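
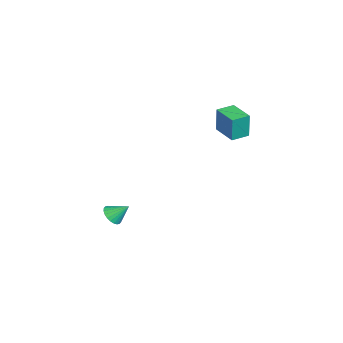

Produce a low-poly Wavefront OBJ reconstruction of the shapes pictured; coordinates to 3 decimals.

v -1.336 1.427 3.185
v -1.247 1.452 4.813
v -2.04 2.31 3.21
v -1.952 2.335 4.838
v -0.088 2.425 3.102
v 0 2.45 4.73
v -0.793 3.308 3.127
v -0.704 3.333 4.755
v -0.762 -4.411 -4.042
v -0.23 -4.764 -3.668
v -0.718 -3.449 -3.198
v -0.074 -4.607 -3.854
v -0.023 -4.421 -4.069
v -0.084 -4.234 -4.279
v -0.249 -4.073 -4.454
v -0.492 -3.964 -4.566
v -0.776 -3.923 -4.598
v -1.058 -3.956 -4.545
v -1.295 -4.058 -4.416
v -1.451 -4.214 -4.229
v -1.502 -4.4 -4.015
v -1.44 -4.588 -3.804
v -1.276 -4.749 -3.629
v -1.033 -4.858 -3.518
v -0.749 -4.899 -3.486
v -0.467 -4.866 -3.538
f 2 4 1
f 5 2 1
f 1 4 3
f 3 5 1
f 2 8 4
f 6 2 5
f 6 8 2
f 4 8 3
f 7 5 3
f 3 8 7
f 7 6 5
f 8 6 7
f 10 9 12
f 10 12 11
f 12 9 13
f 12 13 11
f 13 9 14
f 13 14 11
f 14 9 15
f 14 15 11
f 15 9 16
f 15 16 11
f 16 9 17
f 16 17 11
f 17 9 18
f 17 18 11
f 18 9 19
f 18 19 11
f 19 9 20
f 19 20 11
f 20 9 21
f 20 21 11
f 21 9 22
f 21 22 11
f 22 9 23
f 22 23 11
f 23 9 24
f 23 24 11
f 24 9 25
f 24 25 11
f 25 9 26
f 25 26 11
f 26 9 10
f 26 10 11



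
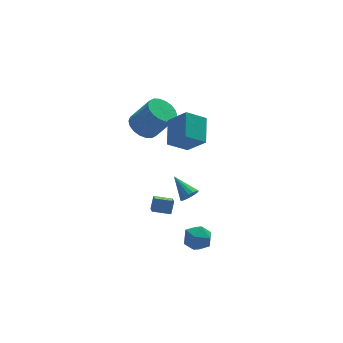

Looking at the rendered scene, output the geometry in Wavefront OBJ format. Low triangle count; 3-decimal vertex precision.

v 1.075 -2.15 3.86
v 1.681 -0.763 4.657
v 0.407 -1.234 2.774
v 1.013 0.153 3.571
v 2.207 -2.213 3.109
v 2.813 -0.826 3.906
v 1.539 -1.297 2.023
v 2.145 0.09 2.82
v 0.414 2.301 1.715
v 0.943 1.74 1.178
v 1.835 1.098 2.728
v 1.306 1.659 3.265
v 1.168 2.092 1.194
v 2.06 1.45 2.745
v 1.244 2.485 1.314
v 2.136 1.843 2.864
v 1.155 2.843 1.513
v 2.047 2.201 3.063
v 0.92 3.093 1.752
v 1.812 2.451 3.302
v 0.584 3.186 1.984
v 1.476 2.544 3.534
v 0.215 3.104 2.162
v 1.107 2.462 3.712
v -0.115 2.862 2.252
v 0.777 2.22 3.802
v -0.34 2.51 2.235
v 0.552 1.868 3.786
v -0.416 2.117 2.116
v 0.476 1.475 3.666
v -0.327 1.759 1.917
v 0.565 1.117 3.467
v -0.092 1.509 1.678
v 0.8 0.867 3.228
v 0.244 1.416 1.446
v 1.136 0.774 2.996
v 0.613 1.498 1.268
v 1.505 0.856 2.818
v 0.716 -3.062 -2.98
v 1.463 -2.68 -3.288
v 1.017 -4.26 -3.732
v 1.764 -3.878 -4.04
v 1.7 -4.103 -3.177
v 1.514 -3.362 -2.713
v 0.966 -3.578 -4.307
v 0.78 -2.837 -3.843
v 1.618 -2.999 -4.109
v 2.071 -3.324 -3.41
v 0.409 -3.616 -3.61
v 0.862 -3.941 -2.911
v 2.027 -0.461 -2.564
v 2.554 -0.463 -2.298
v 1.613 0.781 -1.736
v 2.591 -0.287 -2.544
v 2.476 -0.157 -2.796
v 2.242 -0.109 -2.986
v 1.95 -0.155 -3.062
v 1.679 -0.284 -3.005
v 1.501 -0.46 -2.83
v 1.464 -0.636 -2.584
v 1.579 -0.766 -2.332
v 1.813 -0.814 -2.142
v 2.105 -0.768 -2.066
v 2.376 -0.639 -2.123
v 0.821 -0.521 -3.471
v 0.627 -1.245 -3.071
v -0.131 -0.14 -3.245
v -0.325 -0.865 -2.844
v 1.125 -0.195 -2.736
v 0.931 -0.92 -2.335
v 0.173 0.185 -2.509
v -0.021 -0.539 -2.109
f 2 4 1
f 5 2 1
f 1 4 3
f 3 5 1
f 2 8 4
f 6 2 5
f 6 8 2
f 4 8 3
f 7 5 3
f 3 8 7
f 7 6 5
f 8 6 7
f 10 9 13
f 10 13 11
f 11 13 14
f 11 14 12
f 13 9 15
f 13 15 14
f 14 15 16
f 14 16 12
f 15 9 17
f 15 17 16
f 16 17 18
f 16 18 12
f 17 9 19
f 17 19 18
f 18 19 20
f 18 20 12
f 19 9 21
f 19 21 20
f 20 21 22
f 20 22 12
f 21 9 23
f 21 23 22
f 22 23 24
f 22 24 12
f 23 9 25
f 23 25 24
f 24 25 26
f 24 26 12
f 25 9 27
f 25 27 26
f 26 27 28
f 26 28 12
f 27 9 29
f 27 29 28
f 28 29 30
f 28 30 12
f 29 9 31
f 29 31 30
f 30 31 32
f 30 32 12
f 31 9 33
f 31 33 32
f 32 33 34
f 32 34 12
f 33 9 35
f 33 35 34
f 34 35 36
f 34 36 12
f 35 9 37
f 35 37 36
f 36 37 38
f 36 38 12
f 37 9 10
f 37 10 38
f 38 10 11
f 38 11 12
f 39 50 44
f 39 44 40
f 39 40 46
f 39 46 49
f 39 49 50
f 40 44 48
f 44 50 43
f 50 49 41
f 49 46 45
f 46 40 47
f 42 48 43
f 42 43 41
f 42 41 45
f 42 45 47
f 42 47 48
f 43 48 44
f 41 43 50
f 45 41 49
f 47 45 46
f 48 47 40
f 52 51 54
f 52 54 53
f 54 51 55
f 54 55 53
f 55 51 56
f 55 56 53
f 56 51 57
f 56 57 53
f 57 51 58
f 57 58 53
f 58 51 59
f 58 59 53
f 59 51 60
f 59 60 53
f 60 51 61
f 60 61 53
f 61 51 62
f 61 62 53
f 62 51 63
f 62 63 53
f 63 51 64
f 63 64 53
f 64 51 52
f 64 52 53
f 66 68 65
f 69 66 65
f 65 68 67
f 67 69 65
f 66 72 68
f 70 66 69
f 70 72 66
f 68 72 67
f 71 69 67
f 67 72 71
f 71 70 69
f 72 70 71



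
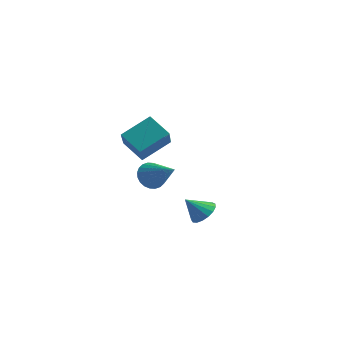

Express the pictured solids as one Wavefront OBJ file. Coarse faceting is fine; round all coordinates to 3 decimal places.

v -4.923 2.566 2.929
v -4.289 3.926 3.905
v -3.821 2.687 2.043
v -3.186 4.047 3.019
v -3.814 1.193 4.121
v -3.179 2.553 5.097
v -2.711 1.314 3.235
v -2.077 2.674 4.211
v 2.213 0.092 1.015
v 2.642 -0.479 0.821
v 1.707 -0.592 1.905
v 2.835 -0.307 1.063
v 2.885 -0.043 1.294
v 2.781 0.251 1.462
v 2.547 0.509 1.527
v 2.237 0.671 1.475
v 1.921 0.701 1.318
v 1.672 0.591 1.091
v 1.546 0.366 0.847
v 1.574 0.079 0.642
v 1.748 -0.206 0.523
v 2.028 -0.422 0.516
v 2.351 -0.521 0.623
v -4.085 3.647 0.658
v -3.702 4.123 0.082
v -2.355 3.373 1.582
v -3.786 4.348 0.305
v -3.915 4.466 0.583
v -4.07 4.459 0.871
v -4.228 4.329 1.127
v -4.363 4.094 1.312
v -4.457 3.792 1.397
v -4.493 3.467 1.37
v -4.468 3.17 1.235
v -4.384 2.945 1.011
v -4.255 2.827 0.734
v -4.1 2.834 0.445
v -3.942 2.964 0.189
v -3.807 3.199 0.004
v -3.713 3.501 -0.081
v -3.677 3.826 -0.054
f 2 4 1
f 5 2 1
f 1 4 3
f 3 5 1
f 2 8 4
f 6 2 5
f 6 8 2
f 4 8 3
f 7 5 3
f 3 8 7
f 7 6 5
f 8 6 7
f 10 9 12
f 10 12 11
f 12 9 13
f 12 13 11
f 13 9 14
f 13 14 11
f 14 9 15
f 14 15 11
f 15 9 16
f 15 16 11
f 16 9 17
f 16 17 11
f 17 9 18
f 17 18 11
f 18 9 19
f 18 19 11
f 19 9 20
f 19 20 11
f 20 9 21
f 20 21 11
f 21 9 22
f 21 22 11
f 22 9 23
f 22 23 11
f 23 9 10
f 23 10 11
f 25 24 27
f 25 27 26
f 27 24 28
f 27 28 26
f 28 24 29
f 28 29 26
f 29 24 30
f 29 30 26
f 30 24 31
f 30 31 26
f 31 24 32
f 31 32 26
f 32 24 33
f 32 33 26
f 33 24 34
f 33 34 26
f 34 24 35
f 34 35 26
f 35 24 36
f 35 36 26
f 36 24 37
f 36 37 26
f 37 24 38
f 37 38 26
f 38 24 39
f 38 39 26
f 39 24 40
f 39 40 26
f 40 24 41
f 40 41 26
f 41 24 25
f 41 25 26



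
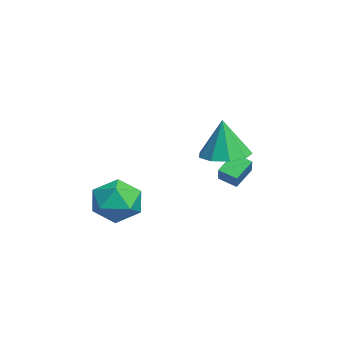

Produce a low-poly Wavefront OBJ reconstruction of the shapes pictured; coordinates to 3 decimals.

v 3.539 3.111 1.272
v 4.371 3.799 1.308
v 3.561 2.989 3.128
v 3.734 4.171 1.34
v 3.005 4.047 1.34
v 2.527 3.486 1.308
v 2.522 2.748 1.26
v 2.993 2.181 1.217
v 3.72 2.049 1.2
v 4.362 2.414 1.217
v 4.619 3.105 1.259
v 1.306 3.215 -0.869
v 2.039 3.093 -0.128
v 0.725 3.941 -0.175
v 1.459 3.819 0.566
v 1.761 3.901 -1.206
v 2.495 3.779 -0.465
v 1.181 4.627 -0.512
v 1.914 4.505 0.229
v 2.028 -1.008 -2.336
v 2.813 -0.161 -2.016
v 2.527 -2.059 -0.784
v 3.312 -1.212 -0.464
v 2.135 -0.993 -0.4
v 1.827 -0.344 -1.359
v 3.513 -1.876 -1.441
v 3.205 -1.227 -2.4
v 3.731 -0.698 -1.462
v 2.88 -0.152 -0.819
v 2.46 -2.068 -1.981
v 1.609 -1.522 -1.338
f 2 1 4
f 2 4 3
f 4 1 5
f 4 5 3
f 5 1 6
f 5 6 3
f 6 1 7
f 6 7 3
f 7 1 8
f 7 8 3
f 8 1 9
f 8 9 3
f 9 1 10
f 9 10 3
f 10 1 11
f 10 11 3
f 11 1 2
f 11 2 3
f 13 15 12
f 16 13 12
f 12 15 14
f 14 16 12
f 13 19 15
f 17 13 16
f 17 19 13
f 15 19 14
f 18 16 14
f 14 19 18
f 18 17 16
f 19 17 18
f 20 31 25
f 20 25 21
f 20 21 27
f 20 27 30
f 20 30 31
f 21 25 29
f 25 31 24
f 31 30 22
f 30 27 26
f 27 21 28
f 23 29 24
f 23 24 22
f 23 22 26
f 23 26 28
f 23 28 29
f 24 29 25
f 22 24 31
f 26 22 30
f 28 26 27
f 29 28 21



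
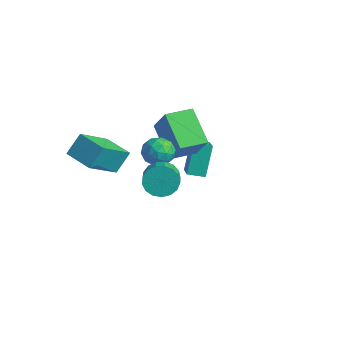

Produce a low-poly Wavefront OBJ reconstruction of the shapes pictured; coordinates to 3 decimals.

v 0.932 0.337 -0.171
v 1.603 -0.15 -0.117
v 0.157 -0.75 -0.323
v 0.828 -1.237 -0.269
v 0.561 -0.822 0.4
v 1.04 -0.15 0.493
v 0.72 -0.75 -0.933
v 1.199 -0.078 -0.84
v 1.472 -0.821 -0.588
v 1.374 -0.866 0.235
v 0.386 -0.034 -0.675
v 0.288 -0.079 0.148
v 1.336 0.189 -0.131
v 0.424 -1.089 -0.309
v 0.267 -0.845 0.084
v 0.662 -1.131 0.116
v 1.005 0.189 0.228
v 1.399 -0.097 0.259
v 0.786 -0.492 0.563
v 0.361 -0.803 -0.699
v 0.755 -1.089 -0.668
v 1.098 0.231 -0.556
v 1.493 -0.055 -0.524
v 0.974 -0.408 -1.003
v 1.653 -0.492 -0.376
v 1.197 -1.131 -0.465
v 1.134 -0.845 -0.856
v 1.416 -0.45 -0.801
v 1.595 -0.518 0.108
v 1.14 -1.157 0.019
v 0.983 -0.913 0.412
v 1.264 -0.518 0.467
v 1.518 -0.913 -0.169
v 0.62 0.257 -0.459
v 0.165 -0.382 -0.548
v 0.496 -0.382 -0.907
v 0.777 0.013 -0.852
v 0.563 0.231 0.025
v 0.107 -0.408 -0.064
v 0.344 -0.45 0.361
v 0.626 -0.055 0.416
v 0.242 0.013 -0.271
v -2.062 -1.973 -1.775
v -1.727 -3.672 -0.468
v -2.064 -1.199 -0.768
v -1.729 -2.898 0.539
v -0.531 -1.782 -1.919
v -0.196 -3.481 -0.612
v -0.533 -1.008 -0.912
v -0.198 -2.707 0.395
v 3.455 -2.174 0.45
v 3.966 -2.043 -0.178
v 4.916 -2.774 0.442
v 4.405 -2.906 1.07
v 4.037 -1.743 0.066
v 4.987 -2.475 0.686
v 3.975 -1.543 0.398
v 4.926 -2.274 1.017
v 3.794 -1.487 0.741
v 4.745 -2.219 1.361
v 3.535 -1.588 1.018
v 4.486 -2.32 1.638
v 3.258 -1.824 1.165
v 4.208 -2.556 1.785
v 3.026 -2.14 1.148
v 3.976 -2.872 1.768
v 2.892 -2.464 0.971
v 3.842 -3.195 1.591
v 2.887 -2.721 0.675
v 3.837 -3.453 1.295
v 3.012 -2.853 0.327
v 3.962 -3.585 0.947
v 3.239 -2.83 0.008
v 4.189 -3.562 0.627
v 3.515 -2.656 -0.211
v 4.465 -3.388 0.409
v 3.777 -2.372 -0.278
v 4.727 -3.104 0.342
v -0.987 2.437 -3.974
v -1.459 3.215 -2.421
v -0.454 3.126 -4.157
v -0.926 3.904 -2.604
v 0.126 1.756 -3.296
v -0.346 2.534 -1.743
v 0.659 2.445 -3.479
v 0.187 3.223 -1.926
v 0.258 0.598 -1.615
v -1.365 0.954 -0.38
v 0.53 1.98 -1.656
v -1.093 2.337 -0.422
v 1.373 0.423 -0.098
v -0.25 0.78 1.136
v 1.645 1.806 -0.14
v 0.022 2.162 1.095
f 1 38 17
f 38 12 41
f 17 41 6
f 38 41 17
f 1 17 13
f 17 6 18
f 13 18 2
f 17 18 13
f 1 13 22
f 13 2 23
f 22 23 8
f 13 23 22
f 1 22 34
f 22 8 37
f 34 37 11
f 22 37 34
f 1 34 38
f 34 11 42
f 38 42 12
f 34 42 38
f 2 18 29
f 18 6 32
f 29 32 10
f 18 32 29
f 6 41 19
f 41 12 40
f 19 40 5
f 41 40 19
f 12 42 39
f 42 11 35
f 39 35 3
f 42 35 39
f 11 37 36
f 37 8 24
f 36 24 7
f 37 24 36
f 8 23 28
f 23 2 25
f 28 25 9
f 23 25 28
f 4 30 16
f 30 10 31
f 16 31 5
f 30 31 16
f 4 16 14
f 16 5 15
f 14 15 3
f 16 15 14
f 4 14 21
f 14 3 20
f 21 20 7
f 14 20 21
f 4 21 26
f 21 7 27
f 26 27 9
f 21 27 26
f 4 26 30
f 26 9 33
f 30 33 10
f 26 33 30
f 5 31 19
f 31 10 32
f 19 32 6
f 31 32 19
f 3 15 39
f 15 5 40
f 39 40 12
f 15 40 39
f 7 20 36
f 20 3 35
f 36 35 11
f 20 35 36
f 9 27 28
f 27 7 24
f 28 24 8
f 27 24 28
f 10 33 29
f 33 9 25
f 29 25 2
f 33 25 29
f 44 46 43
f 47 44 43
f 43 46 45
f 45 47 43
f 44 50 46
f 48 44 47
f 48 50 44
f 46 50 45
f 49 47 45
f 45 50 49
f 49 48 47
f 50 48 49
f 52 51 55
f 52 55 53
f 53 55 56
f 53 56 54
f 55 51 57
f 55 57 56
f 56 57 58
f 56 58 54
f 57 51 59
f 57 59 58
f 58 59 60
f 58 60 54
f 59 51 61
f 59 61 60
f 60 61 62
f 60 62 54
f 61 51 63
f 61 63 62
f 62 63 64
f 62 64 54
f 63 51 65
f 63 65 64
f 64 65 66
f 64 66 54
f 65 51 67
f 65 67 66
f 66 67 68
f 66 68 54
f 67 51 69
f 67 69 68
f 68 69 70
f 68 70 54
f 69 51 71
f 69 71 70
f 70 71 72
f 70 72 54
f 71 51 73
f 71 73 72
f 72 73 74
f 72 74 54
f 73 51 75
f 73 75 74
f 74 75 76
f 74 76 54
f 75 51 77
f 75 77 76
f 76 77 78
f 76 78 54
f 77 51 52
f 77 52 78
f 78 52 53
f 78 53 54
f 80 82 79
f 83 80 79
f 79 82 81
f 81 83 79
f 80 86 82
f 84 80 83
f 84 86 80
f 82 86 81
f 85 83 81
f 81 86 85
f 85 84 83
f 86 84 85
f 88 90 87
f 91 88 87
f 87 90 89
f 89 91 87
f 88 94 90
f 92 88 91
f 92 94 88
f 90 94 89
f 93 91 89
f 89 94 93
f 93 92 91
f 94 92 93



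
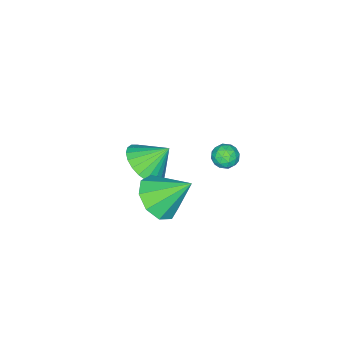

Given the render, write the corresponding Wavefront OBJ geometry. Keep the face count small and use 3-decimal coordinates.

v 1.96 -0.344 2.668
v 2.992 -0.096 2.956
v 1.32 0.824 3.952
v 2.757 0.371 2.415
v 2.148 0.503 1.992
v 1.452 0.239 1.885
v 0.993 -0.298 2.145
v 0.986 -0.856 2.649
v 1.435 -1.175 3.163
v 2.129 -1.105 3.444
v 2.744 -0.678 3.363
v -3.425 -0.519 0.484
v -2.804 -0.702 0.412
v -3.696 -1.518 0.688
v -3.075 -1.701 0.616
v -3.25 -1.336 1.127
v -3.082 -0.719 1.001
v -3.418 -1.501 0.099
v -3.25 -0.884 -0.027
v -2.799 -1.309 0.174
v -2.695 -1.208 0.809
v -3.805 -1.012 0.291
v -3.701 -0.911 0.926
v -3.091 -0.523 0.43
v -3.409 -1.697 0.67
v -3.512 -1.483 0.97
v -3.147 -1.59 0.928
v -3.254 -0.533 0.776
v -2.889 -0.641 0.734
v -3.151 -1.013 1.154
v -3.611 -1.579 0.366
v -3.246 -1.687 0.324
v -3.353 -0.63 0.172
v -2.988 -0.737 0.13
v -3.349 -1.207 -0.054
v -2.723 -0.987 0.248
v -2.882 -1.575 0.368
v -3.084 -1.457 0.064
v -2.985 -1.094 -0.01
v -2.662 -0.928 0.621
v -2.821 -1.515 0.741
v -2.924 -1.3 1.042
v -2.825 -0.938 0.968
v -2.659 -1.284 0.481
v -3.679 -0.705 0.359
v -3.838 -1.292 0.479
v -3.675 -1.282 0.132
v -3.576 -0.92 0.058
v -3.618 -0.645 0.732
v -3.777 -1.233 0.852
v -3.515 -1.126 1.11
v -3.416 -0.763 1.036
v -3.841 -0.936 0.619
v -0.033 -2.746 1.563
v 0.913 -2.301 1.907
v -0.727 -2.054 2.577
v 0.783 -2.01 1.62
v 0.529 -1.831 1.324
v 0.189 -1.791 1.064
v -0.184 -1.897 0.88
v -0.534 -2.131 0.801
v -0.808 -2.46 0.837
v -0.964 -2.832 0.984
v -0.978 -3.191 1.219
v -0.848 -3.482 1.507
v -0.594 -3.661 1.803
v -0.255 -3.7 2.062
v 0.119 -3.595 2.246
v 0.469 -3.36 2.325
v 0.743 -3.031 2.289
v 0.898 -2.659 2.142
f 2 1 4
f 2 4 3
f 4 1 5
f 4 5 3
f 5 1 6
f 5 6 3
f 6 1 7
f 6 7 3
f 7 1 8
f 7 8 3
f 8 1 9
f 8 9 3
f 9 1 10
f 9 10 3
f 10 1 11
f 10 11 3
f 11 1 2
f 11 2 3
f 12 49 28
f 49 23 52
f 28 52 17
f 49 52 28
f 12 28 24
f 28 17 29
f 24 29 13
f 28 29 24
f 12 24 33
f 24 13 34
f 33 34 19
f 24 34 33
f 12 33 45
f 33 19 48
f 45 48 22
f 33 48 45
f 12 45 49
f 45 22 53
f 49 53 23
f 45 53 49
f 13 29 40
f 29 17 43
f 40 43 21
f 29 43 40
f 17 52 30
f 52 23 51
f 30 51 16
f 52 51 30
f 23 53 50
f 53 22 46
f 50 46 14
f 53 46 50
f 22 48 47
f 48 19 35
f 47 35 18
f 48 35 47
f 19 34 39
f 34 13 36
f 39 36 20
f 34 36 39
f 15 41 27
f 41 21 42
f 27 42 16
f 41 42 27
f 15 27 25
f 27 16 26
f 25 26 14
f 27 26 25
f 15 25 32
f 25 14 31
f 32 31 18
f 25 31 32
f 15 32 37
f 32 18 38
f 37 38 20
f 32 38 37
f 15 37 41
f 37 20 44
f 41 44 21
f 37 44 41
f 16 42 30
f 42 21 43
f 30 43 17
f 42 43 30
f 14 26 50
f 26 16 51
f 50 51 23
f 26 51 50
f 18 31 47
f 31 14 46
f 47 46 22
f 31 46 47
f 20 38 39
f 38 18 35
f 39 35 19
f 38 35 39
f 21 44 40
f 44 20 36
f 40 36 13
f 44 36 40
f 55 54 57
f 55 57 56
f 57 54 58
f 57 58 56
f 58 54 59
f 58 59 56
f 59 54 60
f 59 60 56
f 60 54 61
f 60 61 56
f 61 54 62
f 61 62 56
f 62 54 63
f 62 63 56
f 63 54 64
f 63 64 56
f 64 54 65
f 64 65 56
f 65 54 66
f 65 66 56
f 66 54 67
f 66 67 56
f 67 54 68
f 67 68 56
f 68 54 69
f 68 69 56
f 69 54 70
f 69 70 56
f 70 54 71
f 70 71 56
f 71 54 55
f 71 55 56



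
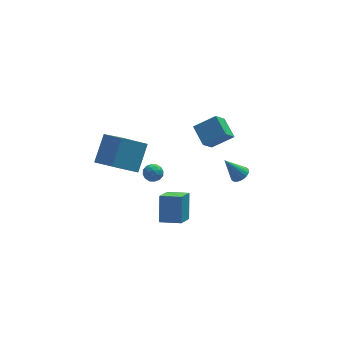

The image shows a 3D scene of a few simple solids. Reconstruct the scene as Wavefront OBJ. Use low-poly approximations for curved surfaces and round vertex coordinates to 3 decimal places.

v 1.853 -1.604 1.94
v 1.135 -2.306 2.986
v 1.561 -0.331 2.593
v 0.843 -1.033 3.639
v 3.197 -1.727 2.781
v 2.479 -2.429 3.827
v 2.905 -0.454 3.434
v 2.187 -1.156 4.48
v 3.949 -0.495 -2.245
v 4.487 -0.583 -1.873
v 3.011 -0.265 -0.835
v 4.49 -0.312 -1.915
v 4.4 -0.072 -2.014
v 4.232 0.094 -2.153
v 4.015 0.159 -2.308
v 3.786 0.11 -2.452
v 3.586 -0.043 -2.561
v 3.448 -0.274 -2.614
v 3.398 -0.544 -2.604
v 3.442 -0.805 -2.532
v 3.574 -1.012 -2.411
v 3.771 -1.13 -2.261
v 3.999 -1.138 -2.108
v 4.218 -1.035 -1.979
v 4.391 -0.839 -1.896
v -2.158 -0.693 -0.262
v -1.569 -0.429 -0.07
v -1.631 -1.511 -0.75
v -1.042 -1.247 -0.558
v -1.458 -1.512 -0.1
v -1.784 -1.006 0.202
v -1.416 -0.934 -1.022
v -1.742 -0.428 -0.72
v -1.111 -0.578 -0.539
v -1.137 -0.935 0.031
v -2.063 -1.005 -0.851
v -2.089 -1.362 -0.281
v -1.91 -0.489 -0.123
v -1.29 -1.451 -0.697
v -1.535 -1.606 -0.428
v -1.189 -1.451 -0.315
v -2.036 -0.828 0.037
v -1.69 -0.673 0.15
v -1.625 -1.309 0.132
v -1.51 -1.267 -0.97
v -1.164 -1.112 -0.857
v -2.011 -0.489 -0.505
v -1.665 -0.334 -0.392
v -1.575 -0.631 -0.952
v -1.295 -0.421 -0.286
v -0.985 -0.902 -0.573
v -1.204 -0.718 -0.846
v -1.396 -0.421 -0.668
v -1.31 -0.631 0.049
v -1 -1.112 -0.238
v -1.245 -1.268 0.031
v -1.436 -0.97 0.209
v -1.041 -0.719 -0.227
v -2.2 -0.828 -0.582
v -1.89 -1.309 -0.869
v -1.764 -0.97 -1.029
v -1.955 -0.672 -0.851
v -2.215 -1.038 -0.247
v -1.905 -1.519 -0.534
v -1.804 -1.519 -0.152
v -1.996 -1.222 0.026
v -2.159 -1.221 -0.593
v -0.714 -4.658 -2.005
v -0.458 -3.625 -0.504
v -1.928 -4.075 -2.199
v -1.671 -3.042 -0.698
v 0.051 -3.398 -3.002
v 0.308 -2.365 -1.501
v -1.162 -2.815 -3.196
v -0.906 -1.782 -1.695
v -3.924 -2.618 2.096
v -3.181 -4.255 3.1
v -5.447 -2.7 3.09
v -4.703 -4.338 4.094
v -3.097 -1.402 3.466
v -2.353 -3.04 4.47
v -4.619 -1.485 4.46
v -3.876 -3.122 5.464
f 2 4 1
f 5 2 1
f 1 4 3
f 3 5 1
f 2 8 4
f 6 2 5
f 6 8 2
f 4 8 3
f 7 5 3
f 3 8 7
f 7 6 5
f 8 6 7
f 10 9 12
f 10 12 11
f 12 9 13
f 12 13 11
f 13 9 14
f 13 14 11
f 14 9 15
f 14 15 11
f 15 9 16
f 15 16 11
f 16 9 17
f 16 17 11
f 17 9 18
f 17 18 11
f 18 9 19
f 18 19 11
f 19 9 20
f 19 20 11
f 20 9 21
f 20 21 11
f 21 9 22
f 21 22 11
f 22 9 23
f 22 23 11
f 23 9 24
f 23 24 11
f 24 9 25
f 24 25 11
f 25 9 10
f 25 10 11
f 26 63 42
f 63 37 66
f 42 66 31
f 63 66 42
f 26 42 38
f 42 31 43
f 38 43 27
f 42 43 38
f 26 38 47
f 38 27 48
f 47 48 33
f 38 48 47
f 26 47 59
f 47 33 62
f 59 62 36
f 47 62 59
f 26 59 63
f 59 36 67
f 63 67 37
f 59 67 63
f 27 43 54
f 43 31 57
f 54 57 35
f 43 57 54
f 31 66 44
f 66 37 65
f 44 65 30
f 66 65 44
f 37 67 64
f 67 36 60
f 64 60 28
f 67 60 64
f 36 62 61
f 62 33 49
f 61 49 32
f 62 49 61
f 33 48 53
f 48 27 50
f 53 50 34
f 48 50 53
f 29 55 41
f 55 35 56
f 41 56 30
f 55 56 41
f 29 41 39
f 41 30 40
f 39 40 28
f 41 40 39
f 29 39 46
f 39 28 45
f 46 45 32
f 39 45 46
f 29 46 51
f 46 32 52
f 51 52 34
f 46 52 51
f 29 51 55
f 51 34 58
f 55 58 35
f 51 58 55
f 30 56 44
f 56 35 57
f 44 57 31
f 56 57 44
f 28 40 64
f 40 30 65
f 64 65 37
f 40 65 64
f 32 45 61
f 45 28 60
f 61 60 36
f 45 60 61
f 34 52 53
f 52 32 49
f 53 49 33
f 52 49 53
f 35 58 54
f 58 34 50
f 54 50 27
f 58 50 54
f 69 71 68
f 72 69 68
f 68 71 70
f 70 72 68
f 69 75 71
f 73 69 72
f 73 75 69
f 71 75 70
f 74 72 70
f 70 75 74
f 74 73 72
f 75 73 74
f 77 79 76
f 80 77 76
f 76 79 78
f 78 80 76
f 77 83 79
f 81 77 80
f 81 83 77
f 79 83 78
f 82 80 78
f 78 83 82
f 82 81 80
f 83 81 82



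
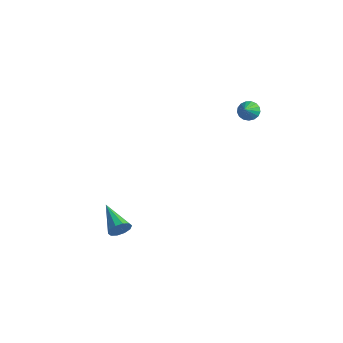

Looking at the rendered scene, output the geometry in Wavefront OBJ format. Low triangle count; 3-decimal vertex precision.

v 3.172 4.14 3.348
v 3.486 3.828 2.819
v 3.508 3.42 3.972
v 3.715 4.036 2.935
v 3.82 4.267 3.146
v 3.776 4.469 3.404
v 3.594 4.596 3.649
v 3.316 4.619 3.825
v 3.004 4.532 3.891
v 2.731 4.355 3.834
v 2.559 4.129 3.665
v 2.528 3.906 3.424
v 2.644 3.736 3.165
v 2.881 3.659 2.949
v 3.185 3.692 2.824
v 1.247 -4.286 -3.54
v 1.593 -3.9 -3.026
v -0.627 -3.614 -2.78
v 1.541 -3.635 -3.387
v 1.377 -3.619 -3.807
v 1.163 -3.857 -4.125
v 0.981 -4.259 -4.219
v 0.9 -4.671 -4.054
v 0.952 -4.936 -3.692
v 1.116 -4.952 -3.272
v 1.331 -4.714 -2.954
v 1.513 -4.312 -2.86
f 2 1 4
f 2 4 3
f 4 1 5
f 4 5 3
f 5 1 6
f 5 6 3
f 6 1 7
f 6 7 3
f 7 1 8
f 7 8 3
f 8 1 9
f 8 9 3
f 9 1 10
f 9 10 3
f 10 1 11
f 10 11 3
f 11 1 12
f 11 12 3
f 12 1 13
f 12 13 3
f 13 1 14
f 13 14 3
f 14 1 15
f 14 15 3
f 15 1 2
f 15 2 3
f 17 16 19
f 17 19 18
f 19 16 20
f 19 20 18
f 20 16 21
f 20 21 18
f 21 16 22
f 21 22 18
f 22 16 23
f 22 23 18
f 23 16 24
f 23 24 18
f 24 16 25
f 24 25 18
f 25 16 26
f 25 26 18
f 26 16 27
f 26 27 18
f 27 16 17
f 27 17 18



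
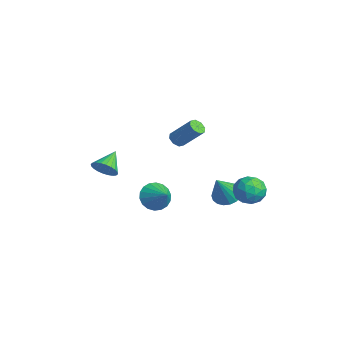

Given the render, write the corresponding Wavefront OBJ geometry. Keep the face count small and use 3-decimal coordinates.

v -0.436 3.374 -3.999
v 0.396 3.261 -4.399
v 0.276 2.406 -2.241
v 0.433 3.628 -4.212
v 0.297 3.945 -3.982
v 0.017 4.149 -3.757
v -0.354 4.199 -3.579
v -0.74 4.086 -3.484
v -1.067 3.832 -3.492
v -1.269 3.487 -3.6
v -1.305 3.119 -3.787
v -1.17 2.802 -4.016
v -0.889 2.599 -4.242
v -0.519 2.548 -4.42
v -0.132 2.662 -4.514
v 0.194 2.916 -4.507
v -1.681 -0.61 -4.062
v -1.182 -1.274 -4.672
v -0.379 -0.37 -3.258
v -1.123 -0.874 -4.887
v -1.175 -0.421 -4.939
v -1.326 -0.006 -4.817
v -1.549 0.289 -4.546
v -1.797 0.406 -4.179
v -2.023 0.322 -3.789
v -2.18 0.053 -3.453
v -2.239 -0.347 -3.238
v -2.188 -0.799 -3.186
v -2.036 -1.215 -3.308
v -1.814 -1.51 -3.579
v -1.566 -1.627 -3.946
v -1.34 -1.543 -4.336
v 1.553 -0.515 2.324
v 2.029 -0.561 2.031
v 2.922 0.328 3.344
v 2.447 0.375 3.636
v 1.812 -0.203 1.937
v 2.706 0.686 3.25
v 1.444 -0.028 2.069
v 2.337 0.861 3.381
v 1.14 -0.138 2.35
v 2.033 0.751 3.663
v 1.078 -0.468 2.616
v 1.971 0.421 3.929
v 1.294 -0.826 2.71
v 2.188 0.063 4.023
v 1.663 -1.001 2.579
v 2.556 -0.112 3.891
v 1.967 -0.891 2.297
v 2.86 -0.002 3.61
v 2.49 4.567 -2.177
v 3.066 3.967 -2.802
v 1.774 3.193 -1.518
v 2.35 2.593 -2.143
v 2.802 3.123 -1.369
v 3.244 3.972 -1.777
v 1.596 3.188 -2.543
v 2.038 4.037 -2.951
v 2.514 3.114 -3.028
v 3.259 3.074 -2.303
v 1.581 4.086 -2.017
v 2.326 4.046 -1.292
v 2.841 4.388 -2.548
v 1.999 2.772 -1.772
v 2.264 3.084 -1.317
v 2.603 2.731 -1.685
v 2.946 4.391 -1.945
v 3.284 4.038 -2.312
v 3.129 3.542 -1.47
v 1.556 3.122 -2.008
v 1.894 2.769 -2.375
v 2.237 4.429 -2.635
v 2.576 4.076 -3.003
v 1.711 3.618 -2.85
v 2.855 3.533 -3.048
v 2.434 2.726 -2.66
v 1.991 3.076 -2.896
v 2.251 3.575 -3.135
v 3.293 3.51 -2.622
v 2.872 2.702 -2.234
v 3.137 3.014 -1.779
v 3.398 3.513 -2.019
v 2.968 3.009 -2.754
v 1.968 4.458 -2.086
v 1.547 3.65 -1.698
v 1.442 3.647 -2.301
v 1.703 4.146 -2.541
v 2.406 4.434 -1.66
v 1.985 3.627 -1.272
v 2.589 3.585 -1.185
v 2.849 4.084 -1.424
v 1.872 4.151 -1.566
v 0.063 -4.29 -0.078
v 0.513 -3.648 -0.381
v -0.783 -3.31 0.738
v 0.274 -3.669 -0.604
v 0.002 -3.785 -0.747
v -0.26 -3.977 -0.788
v -0.473 -4.217 -0.721
v -0.604 -4.468 -0.556
v -0.634 -4.692 -0.318
v -0.558 -4.854 -0.044
v -0.387 -4.931 0.225
v -0.148 -4.91 0.448
v 0.124 -4.794 0.591
v 0.386 -4.602 0.632
v 0.599 -4.362 0.565
v 0.73 -4.111 0.4
v 0.76 -3.887 0.162
v 0.684 -3.725 -0.112
f 2 1 4
f 2 4 3
f 4 1 5
f 4 5 3
f 5 1 6
f 5 6 3
f 6 1 7
f 6 7 3
f 7 1 8
f 7 8 3
f 8 1 9
f 8 9 3
f 9 1 10
f 9 10 3
f 10 1 11
f 10 11 3
f 11 1 12
f 11 12 3
f 12 1 13
f 12 13 3
f 13 1 14
f 13 14 3
f 14 1 15
f 14 15 3
f 15 1 16
f 15 16 3
f 16 1 2
f 16 2 3
f 18 17 20
f 18 20 19
f 20 17 21
f 20 21 19
f 21 17 22
f 21 22 19
f 22 17 23
f 22 23 19
f 23 17 24
f 23 24 19
f 24 17 25
f 24 25 19
f 25 17 26
f 25 26 19
f 26 17 27
f 26 27 19
f 27 17 28
f 27 28 19
f 28 17 29
f 28 29 19
f 29 17 30
f 29 30 19
f 30 17 31
f 30 31 19
f 31 17 32
f 31 32 19
f 32 17 18
f 32 18 19
f 34 33 37
f 34 37 35
f 35 37 38
f 35 38 36
f 37 33 39
f 37 39 38
f 38 39 40
f 38 40 36
f 39 33 41
f 39 41 40
f 40 41 42
f 40 42 36
f 41 33 43
f 41 43 42
f 42 43 44
f 42 44 36
f 43 33 45
f 43 45 44
f 44 45 46
f 44 46 36
f 45 33 47
f 45 47 46
f 46 47 48
f 46 48 36
f 47 33 49
f 47 49 48
f 48 49 50
f 48 50 36
f 49 33 34
f 49 34 50
f 50 34 35
f 50 35 36
f 51 88 67
f 88 62 91
f 67 91 56
f 88 91 67
f 51 67 63
f 67 56 68
f 63 68 52
f 67 68 63
f 51 63 72
f 63 52 73
f 72 73 58
f 63 73 72
f 51 72 84
f 72 58 87
f 84 87 61
f 72 87 84
f 51 84 88
f 84 61 92
f 88 92 62
f 84 92 88
f 52 68 79
f 68 56 82
f 79 82 60
f 68 82 79
f 56 91 69
f 91 62 90
f 69 90 55
f 91 90 69
f 62 92 89
f 92 61 85
f 89 85 53
f 92 85 89
f 61 87 86
f 87 58 74
f 86 74 57
f 87 74 86
f 58 73 78
f 73 52 75
f 78 75 59
f 73 75 78
f 54 80 66
f 80 60 81
f 66 81 55
f 80 81 66
f 54 66 64
f 66 55 65
f 64 65 53
f 66 65 64
f 54 64 71
f 64 53 70
f 71 70 57
f 64 70 71
f 54 71 76
f 71 57 77
f 76 77 59
f 71 77 76
f 54 76 80
f 76 59 83
f 80 83 60
f 76 83 80
f 55 81 69
f 81 60 82
f 69 82 56
f 81 82 69
f 53 65 89
f 65 55 90
f 89 90 62
f 65 90 89
f 57 70 86
f 70 53 85
f 86 85 61
f 70 85 86
f 59 77 78
f 77 57 74
f 78 74 58
f 77 74 78
f 60 83 79
f 83 59 75
f 79 75 52
f 83 75 79
f 94 93 96
f 94 96 95
f 96 93 97
f 96 97 95
f 97 93 98
f 97 98 95
f 98 93 99
f 98 99 95
f 99 93 100
f 99 100 95
f 100 93 101
f 100 101 95
f 101 93 102
f 101 102 95
f 102 93 103
f 102 103 95
f 103 93 104
f 103 104 95
f 104 93 105
f 104 105 95
f 105 93 106
f 105 106 95
f 106 93 107
f 106 107 95
f 107 93 108
f 107 108 95
f 108 93 109
f 108 109 95
f 109 93 110
f 109 110 95
f 110 93 94
f 110 94 95



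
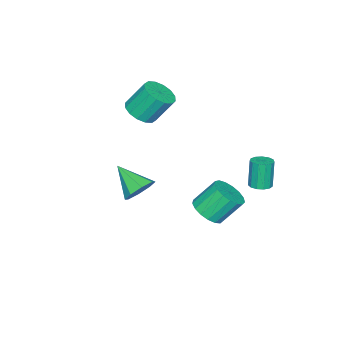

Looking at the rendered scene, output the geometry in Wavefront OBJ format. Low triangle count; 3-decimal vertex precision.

v -0.404 -4.016 1.075
v 0.262 -4.482 1.567
v -0.23 -3.629 3.038
v -0.896 -3.164 2.545
v 0.485 -4.074 1.405
v -0.007 -3.221 2.876
v 0.469 -3.651 1.155
v -0.023 -2.799 2.626
v 0.22 -3.326 0.883
v -0.272 -2.473 2.354
v -0.197 -3.186 0.662
v -0.688 -2.333 2.133
v -0.669 -3.268 0.552
v -1.161 -2.415 2.023
v -1.07 -3.551 0.582
v -1.562 -2.698 2.053
v -1.293 -3.959 0.744
v -1.785 -3.106 2.215
v -1.277 -4.381 0.994
v -1.769 -3.529 2.465
v -1.028 -4.707 1.266
v -1.52 -3.854 2.737
v -0.612 -4.847 1.487
v -1.103 -3.994 2.958
v -0.139 -4.765 1.597
v -0.631 -3.912 3.068
v 0.693 0.679 -3.936
v 1.253 1.463 -4.116
v 0.527 2.284 -2.804
v -0.033 1.501 -2.624
v 0.87 1.537 -4.375
v 0.143 2.359 -3.063
v 0.445 1.415 -4.534
v -0.281 2.237 -3.222
v 0.078 1.125 -4.555
v -0.648 1.946 -3.243
v -0.149 0.732 -4.435
v -0.875 1.553 -3.123
v -0.182 0.327 -4.2
v -0.909 1.149 -2.888
v -0.015 0.003 -3.905
v -0.742 0.824 -2.593
v 0.314 -0.166 -3.617
v -0.413 0.655 -2.305
v 0.73 -0.142 -3.402
v 0.004 0.68 -2.09
v 1.138 0.071 -3.309
v 0.411 0.892 -1.997
v 1.444 0.423 -3.36
v 0.717 1.244 -2.048
v 1.578 0.834 -3.543
v 0.851 1.655 -2.231
v 1.509 1.209 -3.816
v 0.783 2.03 -2.504
v 3.647 -1.323 -1.313
v 4.443 -1.674 -1.612
v 3.373 -2.837 -0.267
v 4.522 -1.286 -1.03
v 4.088 -0.92 -0.613
v 3.396 -0.79 -0.607
v 2.851 -0.972 -1.014
v 2.772 -1.361 -1.596
v 3.206 -1.727 -2.013
v 3.898 -1.857 -2.019
v -0.84 2.773 -2.061
v -0.259 2.907 -1.933
v -0.579 2.781 -0.35
v -1.16 2.647 -0.479
v -0.427 3.206 -1.944
v -0.748 3.081 -0.361
v -0.727 3.368 -1.991
v -1.047 3.243 -0.408
v -1.062 3.341 -2.061
v -1.383 3.215 -0.478
v -1.327 3.133 -2.132
v -1.647 3.008 -0.549
v -1.437 2.811 -2.179
v -1.758 2.686 -0.596
v -1.357 2.477 -2.19
v -1.678 2.351 -0.607
v -1.114 2.237 -2.16
v -1.434 2.111 -0.577
v -0.783 2.167 -2.098
v -1.103 2.041 -0.515
v -0.47 2.289 -2.025
v -0.791 2.163 -0.442
v -0.275 2.565 -1.964
v -0.595 2.439 -0.381
f 2 1 5
f 2 5 3
f 3 5 6
f 3 6 4
f 5 1 7
f 5 7 6
f 6 7 8
f 6 8 4
f 7 1 9
f 7 9 8
f 8 9 10
f 8 10 4
f 9 1 11
f 9 11 10
f 10 11 12
f 10 12 4
f 11 1 13
f 11 13 12
f 12 13 14
f 12 14 4
f 13 1 15
f 13 15 14
f 14 15 16
f 14 16 4
f 15 1 17
f 15 17 16
f 16 17 18
f 16 18 4
f 17 1 19
f 17 19 18
f 18 19 20
f 18 20 4
f 19 1 21
f 19 21 20
f 20 21 22
f 20 22 4
f 21 1 23
f 21 23 22
f 22 23 24
f 22 24 4
f 23 1 25
f 23 25 24
f 24 25 26
f 24 26 4
f 25 1 2
f 25 2 26
f 26 2 3
f 26 3 4
f 28 27 31
f 28 31 29
f 29 31 32
f 29 32 30
f 31 27 33
f 31 33 32
f 32 33 34
f 32 34 30
f 33 27 35
f 33 35 34
f 34 35 36
f 34 36 30
f 35 27 37
f 35 37 36
f 36 37 38
f 36 38 30
f 37 27 39
f 37 39 38
f 38 39 40
f 38 40 30
f 39 27 41
f 39 41 40
f 40 41 42
f 40 42 30
f 41 27 43
f 41 43 42
f 42 43 44
f 42 44 30
f 43 27 45
f 43 45 44
f 44 45 46
f 44 46 30
f 45 27 47
f 45 47 46
f 46 47 48
f 46 48 30
f 47 27 49
f 47 49 48
f 48 49 50
f 48 50 30
f 49 27 51
f 49 51 50
f 50 51 52
f 50 52 30
f 51 27 53
f 51 53 52
f 52 53 54
f 52 54 30
f 53 27 28
f 53 28 54
f 54 28 29
f 54 29 30
f 56 55 58
f 56 58 57
f 58 55 59
f 58 59 57
f 59 55 60
f 59 60 57
f 60 55 61
f 60 61 57
f 61 55 62
f 61 62 57
f 62 55 63
f 62 63 57
f 63 55 64
f 63 64 57
f 64 55 56
f 64 56 57
f 66 65 69
f 66 69 67
f 67 69 70
f 67 70 68
f 69 65 71
f 69 71 70
f 70 71 72
f 70 72 68
f 71 65 73
f 71 73 72
f 72 73 74
f 72 74 68
f 73 65 75
f 73 75 74
f 74 75 76
f 74 76 68
f 75 65 77
f 75 77 76
f 76 77 78
f 76 78 68
f 77 65 79
f 77 79 78
f 78 79 80
f 78 80 68
f 79 65 81
f 79 81 80
f 80 81 82
f 80 82 68
f 81 65 83
f 81 83 82
f 82 83 84
f 82 84 68
f 83 65 85
f 83 85 84
f 84 85 86
f 84 86 68
f 85 65 87
f 85 87 86
f 86 87 88
f 86 88 68
f 87 65 66
f 87 66 88
f 88 66 67
f 88 67 68



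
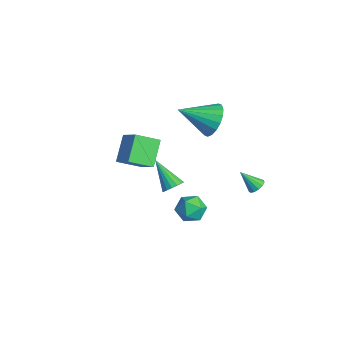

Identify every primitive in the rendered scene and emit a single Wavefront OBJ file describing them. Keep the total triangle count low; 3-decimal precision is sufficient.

v -1.125 -0.155 -2.535
v -0.265 0.182 -2.479
v -0.595 -1.542 -2.341
v 0.265 -1.205 -2.285
v -0.344 -1.035 -1.609
v -0.671 -0.178 -1.729
v -0.189 -1.182 -3.091
v -0.516 -0.325 -3.211
v 0.314 -0.453 -2.822
v 0.218 -0.362 -1.906
v -1.078 -0.998 -2.914
v -1.174 -0.907 -1.998
v -0.057 -4.903 3.261
v -1.026 -4.145 4.361
v 0.218 -3.671 2.655
v -0.751 -2.914 3.755
v 1.191 -4.706 4.225
v 0.222 -3.949 5.325
v 1.466 -3.475 3.619
v 0.497 -2.717 4.719
v -3.032 -0.609 -2.834
v -2.593 -0.878 -2.421
v -4.508 -1.071 -1.566
v -2.608 -0.577 -2.328
v -2.72 -0.282 -2.352
v -2.904 -0.063 -2.486
v -3.117 0.032 -2.699
v -3.31 -0.021 -2.943
v -3.439 -0.208 -3.163
v -3.476 -0.487 -3.306
v -3.41 -0.794 -3.342
v -3.258 -1.058 -3.261
v -3.054 -1.22 -3.082
v -2.844 -1.242 -2.846
v -2.678 -1.118 -2.607
v 2.371 1.773 1.031
v 2.846 1.681 1.222
v 1.849 1.067 1.989
v 2.751 1.926 1.351
v 2.536 2.123 1.378
v 2.268 2.208 1.295
v 2.033 2.156 1.128
v 1.906 1.981 0.93
v 1.926 1.74 0.764
v 2.088 1.51 0.683
v 2.34 1.363 0.712
v 2.602 1.346 0.842
v 2.79 1.465 1.033
v -2.643 1.485 2.489
v -1.669 1.481 3
v -3.177 -0.305 3.491
v -1.952 1.737 3.307
v -2.372 1.943 3.451
v -2.846 2.059 3.405
v -3.279 2.061 3.177
v -3.586 1.948 2.813
v -3.707 1.744 2.385
v -3.616 1.489 1.977
v -3.333 1.233 1.67
v -2.913 1.026 1.526
v -2.44 0.911 1.572
v -2.007 0.909 1.8
v -1.699 1.022 2.164
v -1.579 1.226 2.593
f 1 12 6
f 1 6 2
f 1 2 8
f 1 8 11
f 1 11 12
f 2 6 10
f 6 12 5
f 12 11 3
f 11 8 7
f 8 2 9
f 4 10 5
f 4 5 3
f 4 3 7
f 4 7 9
f 4 9 10
f 5 10 6
f 3 5 12
f 7 3 11
f 9 7 8
f 10 9 2
f 14 16 13
f 17 14 13
f 13 16 15
f 15 17 13
f 14 20 16
f 18 14 17
f 18 20 14
f 16 20 15
f 19 17 15
f 15 20 19
f 19 18 17
f 20 18 19
f 22 21 24
f 22 24 23
f 24 21 25
f 24 25 23
f 25 21 26
f 25 26 23
f 26 21 27
f 26 27 23
f 27 21 28
f 27 28 23
f 28 21 29
f 28 29 23
f 29 21 30
f 29 30 23
f 30 21 31
f 30 31 23
f 31 21 32
f 31 32 23
f 32 21 33
f 32 33 23
f 33 21 34
f 33 34 23
f 34 21 35
f 34 35 23
f 35 21 22
f 35 22 23
f 37 36 39
f 37 39 38
f 39 36 40
f 39 40 38
f 40 36 41
f 40 41 38
f 41 36 42
f 41 42 38
f 42 36 43
f 42 43 38
f 43 36 44
f 43 44 38
f 44 36 45
f 44 45 38
f 45 36 46
f 45 46 38
f 46 36 47
f 46 47 38
f 47 36 48
f 47 48 38
f 48 36 37
f 48 37 38
f 50 49 52
f 50 52 51
f 52 49 53
f 52 53 51
f 53 49 54
f 53 54 51
f 54 49 55
f 54 55 51
f 55 49 56
f 55 56 51
f 56 49 57
f 56 57 51
f 57 49 58
f 57 58 51
f 58 49 59
f 58 59 51
f 59 49 60
f 59 60 51
f 60 49 61
f 60 61 51
f 61 49 62
f 61 62 51
f 62 49 63
f 62 63 51
f 63 49 64
f 63 64 51
f 64 49 50
f 64 50 51



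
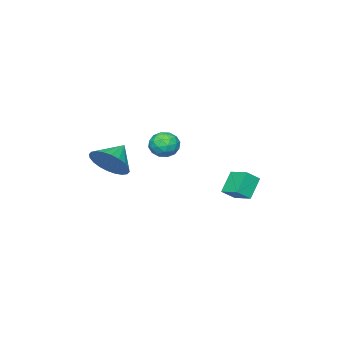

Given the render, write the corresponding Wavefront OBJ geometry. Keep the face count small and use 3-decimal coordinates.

v 1.851 -0.557 1.235
v 2.276 -1.084 1.082
v 1.124 -0.916 0.458
v 1.549 -1.443 0.305
v 1.22 -1.429 0.916
v 1.669 -1.207 1.396
v 1.731 -0.793 0.144
v 2.18 -0.571 0.624
v 2.201 -1.229 0.407
v 1.886 -1.623 0.884
v 1.514 -0.377 0.656
v 1.199 -0.771 1.133
v 2.127 -0.789 1.227
v 1.273 -1.211 0.313
v 1.08 -1.203 0.672
v 1.329 -1.513 0.582
v 1.771 -0.861 1.411
v 2.02 -1.171 1.321
v 1.4 -1.374 1.223
v 1.38 -0.829 0.219
v 1.629 -1.139 0.129
v 2.071 -0.487 0.958
v 2.32 -0.797 0.868
v 2 -0.626 0.317
v 2.333 -1.184 0.74
v 1.906 -1.395 0.283
v 2.013 -1.013 0.189
v 2.277 -0.883 0.471
v 2.148 -1.415 1.02
v 1.721 -1.627 0.564
v 1.527 -1.618 0.923
v 1.791 -1.488 1.205
v 2.104 -1.501 0.624
v 1.679 -0.373 0.976
v 1.252 -0.585 0.52
v 1.609 -0.512 0.335
v 1.873 -0.382 0.617
v 1.494 -0.605 1.257
v 1.067 -0.816 0.8
v 1.123 -1.117 1.069
v 1.387 -0.987 1.351
v 1.296 -0.499 0.916
v 3.394 -2.475 -0.125
v 3.846 -3.035 0.495
v 2.366 -2.565 0.545
v 3.911 -2.7 0.639
v 3.898 -2.331 0.667
v 3.807 -1.983 0.575
v 3.654 -1.711 0.376
v 3.461 -1.555 0.1
v 3.258 -1.539 -0.209
v 3.075 -1.666 -0.506
v 2.941 -1.916 -0.745
v 2.876 -2.251 -0.889
v 2.89 -2.62 -0.917
v 2.981 -2.967 -0.825
v 3.134 -3.24 -0.625
v 3.327 -3.396 -0.35
v 3.53 -3.412 -0.04
v 3.713 -3.285 0.256
v -3.021 -0.555 -2.503
v -2.427 -0.809 -2.015
v -2.834 0.437 -2.214
v -2.24 0.183 -1.726
v -2.24 -0.443 -3.394
v -1.646 -0.697 -2.906
v -2.053 0.549 -3.105
v -1.459 0.295 -2.617
f 1 38 17
f 38 12 41
f 17 41 6
f 38 41 17
f 1 17 13
f 17 6 18
f 13 18 2
f 17 18 13
f 1 13 22
f 13 2 23
f 22 23 8
f 13 23 22
f 1 22 34
f 22 8 37
f 34 37 11
f 22 37 34
f 1 34 38
f 34 11 42
f 38 42 12
f 34 42 38
f 2 18 29
f 18 6 32
f 29 32 10
f 18 32 29
f 6 41 19
f 41 12 40
f 19 40 5
f 41 40 19
f 12 42 39
f 42 11 35
f 39 35 3
f 42 35 39
f 11 37 36
f 37 8 24
f 36 24 7
f 37 24 36
f 8 23 28
f 23 2 25
f 28 25 9
f 23 25 28
f 4 30 16
f 30 10 31
f 16 31 5
f 30 31 16
f 4 16 14
f 16 5 15
f 14 15 3
f 16 15 14
f 4 14 21
f 14 3 20
f 21 20 7
f 14 20 21
f 4 21 26
f 21 7 27
f 26 27 9
f 21 27 26
f 4 26 30
f 26 9 33
f 30 33 10
f 26 33 30
f 5 31 19
f 31 10 32
f 19 32 6
f 31 32 19
f 3 15 39
f 15 5 40
f 39 40 12
f 15 40 39
f 7 20 36
f 20 3 35
f 36 35 11
f 20 35 36
f 9 27 28
f 27 7 24
f 28 24 8
f 27 24 28
f 10 33 29
f 33 9 25
f 29 25 2
f 33 25 29
f 44 43 46
f 44 46 45
f 46 43 47
f 46 47 45
f 47 43 48
f 47 48 45
f 48 43 49
f 48 49 45
f 49 43 50
f 49 50 45
f 50 43 51
f 50 51 45
f 51 43 52
f 51 52 45
f 52 43 53
f 52 53 45
f 53 43 54
f 53 54 45
f 54 43 55
f 54 55 45
f 55 43 56
f 55 56 45
f 56 43 57
f 56 57 45
f 57 43 58
f 57 58 45
f 58 43 59
f 58 59 45
f 59 43 60
f 59 60 45
f 60 43 44
f 60 44 45
f 62 64 61
f 65 62 61
f 61 64 63
f 63 65 61
f 62 68 64
f 66 62 65
f 66 68 62
f 64 68 63
f 67 65 63
f 63 68 67
f 67 66 65
f 68 66 67



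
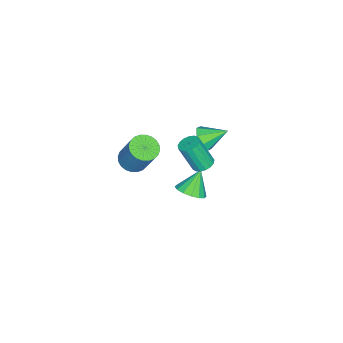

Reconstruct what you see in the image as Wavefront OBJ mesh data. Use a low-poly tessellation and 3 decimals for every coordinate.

v 3.414 2.276 2.957
v 3.858 1.861 2.727
v 4.01 1.089 4.412
v 3.566 1.504 4.643
v 4.026 2.104 2.823
v 4.178 1.332 4.509
v 4.055 2.387 2.95
v 4.206 1.615 4.636
v 3.936 2.644 3.079
v 4.088 1.872 4.764
v 3.698 2.817 3.18
v 3.85 2.045 4.865
v 3.395 2.866 3.229
v 3.546 2.094 4.915
v 3.096 2.78 3.217
v 3.248 2.008 4.902
v 2.87 2.578 3.145
v 3.022 1.806 4.83
v 2.769 2.308 3.03
v 2.921 1.536 4.715
v 2.816 2.03 2.898
v 2.967 1.258 4.584
v 2.999 1.808 2.78
v 3.151 1.036 4.466
v 3.278 1.694 2.703
v 3.43 0.922 4.388
v 3.588 1.713 2.684
v 3.74 0.941 4.369
v 1.098 1.362 2.635
v 1.605 1.15 3.271
v 0.642 2.578 3.405
v 1.895 1.531 2.841
v 1.718 1.812 2.291
v 1.178 1.83 1.942
v 0.592 1.574 2
v 0.302 1.193 2.429
v 0.478 0.911 2.979
v 1.018 0.894 3.328
v 3.247 -1.897 1.472
v 3.83 -1.385 1.078
v 4.336 -0.471 3.014
v 3.753 -0.983 3.408
v 3.55 -1.193 1.06
v 4.056 -0.279 2.996
v 3.225 -1.108 1.105
v 3.731 -0.194 3.042
v 2.902 -1.144 1.206
v 3.408 -0.23 3.142
v 2.633 -1.294 1.348
v 3.139 -0.38 3.284
v 2.457 -1.536 1.508
v 2.962 -0.621 3.444
v 2.401 -1.833 1.663
v 2.907 -0.918 3.599
v 2.474 -2.139 1.788
v 2.98 -1.225 3.724
v 2.664 -2.409 1.866
v 3.17 -1.495 3.802
v 2.944 -2.601 1.884
v 3.45 -1.687 3.82
v 3.269 -2.686 1.838
v 3.775 -1.772 3.775
v 3.592 -2.65 1.738
v 4.098 -1.736 3.674
v 3.861 -2.5 1.596
v 4.367 -1.586 3.532
v 4.038 -2.259 1.436
v 4.543 -1.344 3.372
v 4.093 -1.962 1.281
v 4.599 -1.047 3.217
v 4.02 -1.655 1.156
v 4.526 -0.741 3.092
v 0.237 0.248 -3.725
v 0.999 0.108 -3.159
v -0.677 0.492 -2.435
v 0.997 0.596 -3.253
v 0.791 0.991 -3.473
v 0.436 1.187 -3.761
v 0.028 1.131 -4.039
v -0.324 0.839 -4.234
v -0.525 0.389 -4.292
v -0.523 -0.099 -4.198
v -0.317 -0.494 -3.978
v 0.038 -0.69 -3.69
v 0.446 -0.634 -3.411
v 0.798 -0.342 -3.217
f 2 1 5
f 2 5 3
f 3 5 6
f 3 6 4
f 5 1 7
f 5 7 6
f 6 7 8
f 6 8 4
f 7 1 9
f 7 9 8
f 8 9 10
f 8 10 4
f 9 1 11
f 9 11 10
f 10 11 12
f 10 12 4
f 11 1 13
f 11 13 12
f 12 13 14
f 12 14 4
f 13 1 15
f 13 15 14
f 14 15 16
f 14 16 4
f 15 1 17
f 15 17 16
f 16 17 18
f 16 18 4
f 17 1 19
f 17 19 18
f 18 19 20
f 18 20 4
f 19 1 21
f 19 21 20
f 20 21 22
f 20 22 4
f 21 1 23
f 21 23 22
f 22 23 24
f 22 24 4
f 23 1 25
f 23 25 24
f 24 25 26
f 24 26 4
f 25 1 27
f 25 27 26
f 26 27 28
f 26 28 4
f 27 1 2
f 27 2 28
f 28 2 3
f 28 3 4
f 30 29 32
f 30 32 31
f 32 29 33
f 32 33 31
f 33 29 34
f 33 34 31
f 34 29 35
f 34 35 31
f 35 29 36
f 35 36 31
f 36 29 37
f 36 37 31
f 37 29 38
f 37 38 31
f 38 29 30
f 38 30 31
f 40 39 43
f 40 43 41
f 41 43 44
f 41 44 42
f 43 39 45
f 43 45 44
f 44 45 46
f 44 46 42
f 45 39 47
f 45 47 46
f 46 47 48
f 46 48 42
f 47 39 49
f 47 49 48
f 48 49 50
f 48 50 42
f 49 39 51
f 49 51 50
f 50 51 52
f 50 52 42
f 51 39 53
f 51 53 52
f 52 53 54
f 52 54 42
f 53 39 55
f 53 55 54
f 54 55 56
f 54 56 42
f 55 39 57
f 55 57 56
f 56 57 58
f 56 58 42
f 57 39 59
f 57 59 58
f 58 59 60
f 58 60 42
f 59 39 61
f 59 61 60
f 60 61 62
f 60 62 42
f 61 39 63
f 61 63 62
f 62 63 64
f 62 64 42
f 63 39 65
f 63 65 64
f 64 65 66
f 64 66 42
f 65 39 67
f 65 67 66
f 66 67 68
f 66 68 42
f 67 39 69
f 67 69 68
f 68 69 70
f 68 70 42
f 69 39 71
f 69 71 70
f 70 71 72
f 70 72 42
f 71 39 40
f 71 40 72
f 72 40 41
f 72 41 42
f 74 73 76
f 74 76 75
f 76 73 77
f 76 77 75
f 77 73 78
f 77 78 75
f 78 73 79
f 78 79 75
f 79 73 80
f 79 80 75
f 80 73 81
f 80 81 75
f 81 73 82
f 81 82 75
f 82 73 83
f 82 83 75
f 83 73 84
f 83 84 75
f 84 73 85
f 84 85 75
f 85 73 86
f 85 86 75
f 86 73 74
f 86 74 75



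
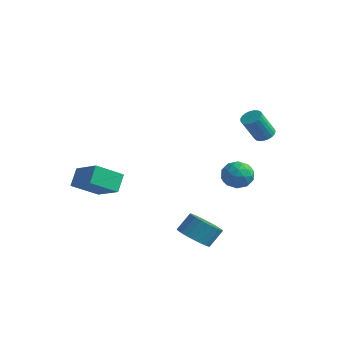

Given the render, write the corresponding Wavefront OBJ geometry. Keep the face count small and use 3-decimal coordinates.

v 0.275 1.181 -1.315
v 0.591 1.635 -0.627
v 1.609 0.885 -1.733
v 1.925 1.339 -1.045
v 1.505 0.574 -0.913
v 0.68 0.757 -0.654
v 1.52 1.763 -1.706
v 0.695 1.946 -1.447
v 1.361 1.995 -0.868
v 1.352 1.26 -0.379
v 0.848 1.26 -1.981
v 0.839 0.525 -1.492
v 0.316 1.434 -0.934
v 1.884 1.086 -1.426
v 1.637 0.636 -1.348
v 1.823 0.903 -0.944
v 0.368 0.918 -0.95
v 0.554 1.185 -0.546
v 1.091 0.561 -0.714
v 1.646 1.335 -1.814
v 1.832 1.602 -1.41
v 0.377 1.617 -1.416
v 0.563 1.884 -1.012
v 1.109 1.959 -1.646
v 0.954 1.913 -0.672
v 1.739 1.739 -0.918
v 1.5 1.988 -1.306
v 1.016 2.095 -1.154
v 0.949 1.481 -0.384
v 1.733 1.307 -0.63
v 1.486 0.857 -0.552
v 1.001 0.964 -0.4
v 1.401 1.692 -0.526
v 0.467 1.213 -1.73
v 1.251 1.039 -1.976
v 1.199 1.556 -1.96
v 0.714 1.663 -1.808
v 0.461 0.781 -1.442
v 1.246 0.607 -1.688
v 1.184 0.425 -1.206
v 0.7 0.532 -1.054
v 0.799 0.828 -1.834
v -3.662 -3.572 -2.336
v -4.312 -4.804 -1.49
v -3.956 -2.853 -1.516
v -4.607 -4.085 -0.67
v -2.053 -3.855 -1.51
v -2.704 -5.087 -0.664
v -2.348 -3.136 -0.69
v -2.998 -4.368 0.156
v 2.339 -3.392 -3.256
v 3.198 -3.277 -3.565
v 3.419 -2.592 -2.694
v 2.561 -2.708 -2.384
v 3.027 -3.009 -3.732
v 3.248 -2.324 -2.861
v 2.751 -2.8 -3.826
v 2.972 -2.115 -2.955
v 2.412 -2.681 -3.834
v 2.634 -1.996 -2.963
v 2.062 -2.67 -3.753
v 2.284 -1.985 -2.882
v 1.755 -2.769 -3.597
v 1.976 -2.084 -2.726
v 1.536 -2.963 -3.389
v 1.758 -2.278 -2.518
v 1.44 -3.223 -3.16
v 1.662 -2.538 -2.289
v 1.481 -3.508 -2.946
v 1.702 -2.823 -2.075
v 1.652 -3.776 -2.779
v 1.873 -3.091 -1.908
v 1.928 -3.985 -2.685
v 2.149 -3.3 -1.814
v 2.266 -4.104 -2.677
v 2.488 -3.419 -1.806
v 2.616 -4.115 -2.758
v 2.838 -3.43 -1.887
v 2.924 -4.016 -2.914
v 3.145 -3.331 -2.043
v 3.142 -3.822 -3.122
v 3.364 -3.137 -2.251
v 3.238 -3.562 -3.351
v 3.46 -2.877 -2.48
v 2.242 1.887 1.744
v 2.782 1.984 1.898
v 2.538 1.231 3.23
v 1.998 1.133 3.076
v 2.671 2.175 1.985
v 2.427 1.421 3.318
v 2.485 2.315 2.031
v 2.241 1.562 3.363
v 2.258 2.381 2.026
v 2.014 1.628 3.359
v 2.028 2.362 1.973
v 1.783 1.609 3.306
v 1.834 2.261 1.881
v 1.59 1.508 3.213
v 1.712 2.095 1.764
v 1.468 1.341 3.097
v 1.681 1.893 1.644
v 1.437 1.139 2.977
v 1.747 1.69 1.542
v 1.503 0.936 2.874
v 1.899 1.521 1.474
v 1.654 0.767 2.806
v 2.11 1.415 1.453
v 1.866 0.661 2.785
v 2.344 1.391 1.482
v 2.099 0.637 2.814
v 2.56 1.452 1.557
v 2.316 0.699 2.889
v 2.722 1.589 1.663
v 2.477 0.836 2.996
v 2.8 1.777 1.784
v 2.556 1.024 3.117
f 1 38 17
f 38 12 41
f 17 41 6
f 38 41 17
f 1 17 13
f 17 6 18
f 13 18 2
f 17 18 13
f 1 13 22
f 13 2 23
f 22 23 8
f 13 23 22
f 1 22 34
f 22 8 37
f 34 37 11
f 22 37 34
f 1 34 38
f 34 11 42
f 38 42 12
f 34 42 38
f 2 18 29
f 18 6 32
f 29 32 10
f 18 32 29
f 6 41 19
f 41 12 40
f 19 40 5
f 41 40 19
f 12 42 39
f 42 11 35
f 39 35 3
f 42 35 39
f 11 37 36
f 37 8 24
f 36 24 7
f 37 24 36
f 8 23 28
f 23 2 25
f 28 25 9
f 23 25 28
f 4 30 16
f 30 10 31
f 16 31 5
f 30 31 16
f 4 16 14
f 16 5 15
f 14 15 3
f 16 15 14
f 4 14 21
f 14 3 20
f 21 20 7
f 14 20 21
f 4 21 26
f 21 7 27
f 26 27 9
f 21 27 26
f 4 26 30
f 26 9 33
f 30 33 10
f 26 33 30
f 5 31 19
f 31 10 32
f 19 32 6
f 31 32 19
f 3 15 39
f 15 5 40
f 39 40 12
f 15 40 39
f 7 20 36
f 20 3 35
f 36 35 11
f 20 35 36
f 9 27 28
f 27 7 24
f 28 24 8
f 27 24 28
f 10 33 29
f 33 9 25
f 29 25 2
f 33 25 29
f 44 46 43
f 47 44 43
f 43 46 45
f 45 47 43
f 44 50 46
f 48 44 47
f 48 50 44
f 46 50 45
f 49 47 45
f 45 50 49
f 49 48 47
f 50 48 49
f 52 51 55
f 52 55 53
f 53 55 56
f 53 56 54
f 55 51 57
f 55 57 56
f 56 57 58
f 56 58 54
f 57 51 59
f 57 59 58
f 58 59 60
f 58 60 54
f 59 51 61
f 59 61 60
f 60 61 62
f 60 62 54
f 61 51 63
f 61 63 62
f 62 63 64
f 62 64 54
f 63 51 65
f 63 65 64
f 64 65 66
f 64 66 54
f 65 51 67
f 65 67 66
f 66 67 68
f 66 68 54
f 67 51 69
f 67 69 68
f 68 69 70
f 68 70 54
f 69 51 71
f 69 71 70
f 70 71 72
f 70 72 54
f 71 51 73
f 71 73 72
f 72 73 74
f 72 74 54
f 73 51 75
f 73 75 74
f 74 75 76
f 74 76 54
f 75 51 77
f 75 77 76
f 76 77 78
f 76 78 54
f 77 51 79
f 77 79 78
f 78 79 80
f 78 80 54
f 79 51 81
f 79 81 80
f 80 81 82
f 80 82 54
f 81 51 83
f 81 83 82
f 82 83 84
f 82 84 54
f 83 51 52
f 83 52 84
f 84 52 53
f 84 53 54
f 86 85 89
f 86 89 87
f 87 89 90
f 87 90 88
f 89 85 91
f 89 91 90
f 90 91 92
f 90 92 88
f 91 85 93
f 91 93 92
f 92 93 94
f 92 94 88
f 93 85 95
f 93 95 94
f 94 95 96
f 94 96 88
f 95 85 97
f 95 97 96
f 96 97 98
f 96 98 88
f 97 85 99
f 97 99 98
f 98 99 100
f 98 100 88
f 99 85 101
f 99 101 100
f 100 101 102
f 100 102 88
f 101 85 103
f 101 103 102
f 102 103 104
f 102 104 88
f 103 85 105
f 103 105 104
f 104 105 106
f 104 106 88
f 105 85 107
f 105 107 106
f 106 107 108
f 106 108 88
f 107 85 109
f 107 109 108
f 108 109 110
f 108 110 88
f 109 85 111
f 109 111 110
f 110 111 112
f 110 112 88
f 111 85 113
f 111 113 112
f 112 113 114
f 112 114 88
f 113 85 115
f 113 115 114
f 114 115 116
f 114 116 88
f 115 85 86
f 115 86 116
f 116 86 87
f 116 87 88



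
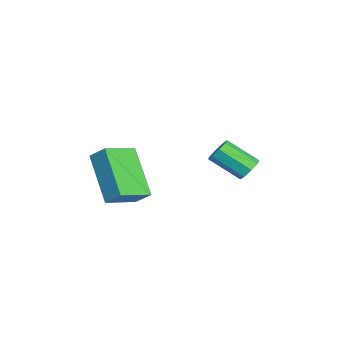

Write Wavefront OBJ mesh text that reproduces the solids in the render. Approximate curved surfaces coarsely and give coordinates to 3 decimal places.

v 0.351 -3.412 0.636
v -1.047 -4.03 2.163
v 0.7 -2.859 1.179
v -0.697 -3.477 2.706
v 1.237 -4.383 1.054
v -0.16 -5.001 2.581
v 1.587 -3.83 1.597
v 0.189 -4.448 3.124
v -3.166 0.492 0.456
v -2.978 0.77 0.891
v -3.267 -0.393 1.76
v -3.454 -0.672 1.324
v -3.391 0.826 0.829
v -3.68 -0.337 1.698
v -3.671 0.686 0.549
v -3.96 -0.477 1.417
v -3.656 0.432 0.213
v -3.945 -0.731 1.082
v -3.353 0.213 0.02
v -3.642 -0.95 0.889
v -2.94 0.157 0.082
v -3.229 -1.006 0.951
v -2.66 0.297 0.363
v -2.949 -0.866 1.231
v -2.675 0.551 0.698
v -2.964 -0.612 1.567
f 2 4 1
f 5 2 1
f 1 4 3
f 3 5 1
f 2 8 4
f 6 2 5
f 6 8 2
f 4 8 3
f 7 5 3
f 3 8 7
f 7 6 5
f 8 6 7
f 10 9 13
f 10 13 11
f 11 13 14
f 11 14 12
f 13 9 15
f 13 15 14
f 14 15 16
f 14 16 12
f 15 9 17
f 15 17 16
f 16 17 18
f 16 18 12
f 17 9 19
f 17 19 18
f 18 19 20
f 18 20 12
f 19 9 21
f 19 21 20
f 20 21 22
f 20 22 12
f 21 9 23
f 21 23 22
f 22 23 24
f 22 24 12
f 23 9 25
f 23 25 24
f 24 25 26
f 24 26 12
f 25 9 10
f 25 10 26
f 26 10 11
f 26 11 12



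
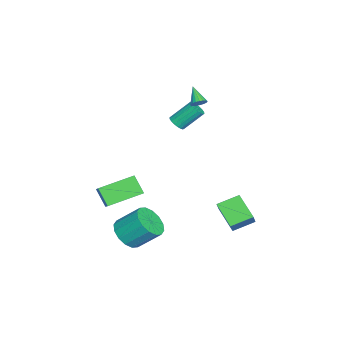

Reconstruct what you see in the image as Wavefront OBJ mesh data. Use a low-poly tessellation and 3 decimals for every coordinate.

v -3.575 -1.56 0.631
v -3.176 -1.786 0.986
v -3.586 -0.685 2.145
v -3.985 -0.46 1.789
v -3.044 -1.604 0.86
v -3.454 -0.503 2.019
v -3.017 -1.413 0.688
v -3.427 -0.312 1.847
v -3.1 -1.251 0.505
v -3.511 -0.151 1.664
v -3.278 -1.151 0.347
v -3.688 -0.05 1.505
v -3.514 -1.132 0.245
v -3.924 -0.031 1.403
v -3.762 -1.197 0.219
v -4.173 -0.096 1.378
v -3.974 -1.335 0.275
v -4.384 -0.234 1.434
v -4.106 -1.517 0.401
v -4.516 -0.416 1.56
v -4.133 -1.708 0.573
v -4.543 -0.607 1.732
v -4.049 -1.869 0.756
v -4.46 -0.769 1.915
v -3.872 -1.97 0.915
v -4.282 -0.869 2.073
v -3.636 -1.989 1.017
v -4.046 -0.888 2.175
v -3.387 -1.924 1.042
v -3.798 -0.823 2.201
v -3.03 -0.188 2.758
v -2.651 -0.285 3.068
v -3.85 -0.692 3.602
v -2.707 -0.093 3.128
v -2.82 0.081 3.123
v -2.969 0.21 3.055
v -3.128 0.269 2.936
v -3.271 0.25 2.786
v -3.372 0.155 2.631
v -3.414 0.001 2.498
v -3.39 -0.186 2.41
v -3.303 -0.373 2.382
v -3.17 -0.528 2.419
v -3.012 -0.624 2.515
v -2.857 -0.645 2.652
v -2.733 -0.586 2.808
v -2.66 -0.459 2.955
v 1.006 2.471 -4.868
v -0.141 1.492 -3.961
v 0.406 3.643 -4.363
v -0.742 2.664 -3.457
v 1.702 2.456 -4.003
v 0.554 1.477 -3.097
v 1.101 3.628 -3.499
v -0.046 2.649 -2.592
v 0.248 -5.417 -2.948
v 1.587 -4.964 -1.934
v -0.813 -3.607 -2.356
v 0.526 -3.154 -1.341
v 0.794 -4.766 -3.959
v 2.133 -4.313 -2.944
v -0.267 -2.956 -3.366
v 1.072 -2.503 -2.352
v 3.672 -2.892 -3.979
v 4.72 -2.776 -4.085
v 4.697 -1.473 -2.887
v 3.648 -1.588 -2.781
v 4.501 -2.437 -4.457
v 4.478 -1.134 -3.259
v 4.06 -2.221 -4.701
v 4.037 -0.917 -3.504
v 3.515 -2.184 -4.752
v 3.492 -0.881 -3.554
v 3.012 -2.336 -4.596
v 2.989 -1.033 -3.398
v 2.686 -2.638 -4.274
v 2.662 -1.335 -3.076
v 2.623 -3.007 -3.873
v 2.6 -1.704 -2.675
v 2.842 -3.346 -3.501
v 2.819 -2.043 -2.303
v 3.283 -3.563 -3.256
v 3.26 -2.259 -2.059
v 3.828 -3.599 -3.206
v 3.805 -2.296 -2.008
v 4.331 -3.447 -3.362
v 4.308 -2.144 -2.164
v 4.658 -3.145 -3.684
v 4.634 -1.842 -2.486
f 2 1 5
f 2 5 3
f 3 5 6
f 3 6 4
f 5 1 7
f 5 7 6
f 6 7 8
f 6 8 4
f 7 1 9
f 7 9 8
f 8 9 10
f 8 10 4
f 9 1 11
f 9 11 10
f 10 11 12
f 10 12 4
f 11 1 13
f 11 13 12
f 12 13 14
f 12 14 4
f 13 1 15
f 13 15 14
f 14 15 16
f 14 16 4
f 15 1 17
f 15 17 16
f 16 17 18
f 16 18 4
f 17 1 19
f 17 19 18
f 18 19 20
f 18 20 4
f 19 1 21
f 19 21 20
f 20 21 22
f 20 22 4
f 21 1 23
f 21 23 22
f 22 23 24
f 22 24 4
f 23 1 25
f 23 25 24
f 24 25 26
f 24 26 4
f 25 1 27
f 25 27 26
f 26 27 28
f 26 28 4
f 27 1 29
f 27 29 28
f 28 29 30
f 28 30 4
f 29 1 2
f 29 2 30
f 30 2 3
f 30 3 4
f 32 31 34
f 32 34 33
f 34 31 35
f 34 35 33
f 35 31 36
f 35 36 33
f 36 31 37
f 36 37 33
f 37 31 38
f 37 38 33
f 38 31 39
f 38 39 33
f 39 31 40
f 39 40 33
f 40 31 41
f 40 41 33
f 41 31 42
f 41 42 33
f 42 31 43
f 42 43 33
f 43 31 44
f 43 44 33
f 44 31 45
f 44 45 33
f 45 31 46
f 45 46 33
f 46 31 47
f 46 47 33
f 47 31 32
f 47 32 33
f 49 51 48
f 52 49 48
f 48 51 50
f 50 52 48
f 49 55 51
f 53 49 52
f 53 55 49
f 51 55 50
f 54 52 50
f 50 55 54
f 54 53 52
f 55 53 54
f 57 59 56
f 60 57 56
f 56 59 58
f 58 60 56
f 57 63 59
f 61 57 60
f 61 63 57
f 59 63 58
f 62 60 58
f 58 63 62
f 62 61 60
f 63 61 62
f 65 64 68
f 65 68 66
f 66 68 69
f 66 69 67
f 68 64 70
f 68 70 69
f 69 70 71
f 69 71 67
f 70 64 72
f 70 72 71
f 71 72 73
f 71 73 67
f 72 64 74
f 72 74 73
f 73 74 75
f 73 75 67
f 74 64 76
f 74 76 75
f 75 76 77
f 75 77 67
f 76 64 78
f 76 78 77
f 77 78 79
f 77 79 67
f 78 64 80
f 78 80 79
f 79 80 81
f 79 81 67
f 80 64 82
f 80 82 81
f 81 82 83
f 81 83 67
f 82 64 84
f 82 84 83
f 83 84 85
f 83 85 67
f 84 64 86
f 84 86 85
f 85 86 87
f 85 87 67
f 86 64 88
f 86 88 87
f 87 88 89
f 87 89 67
f 88 64 65
f 88 65 89
f 89 65 66
f 89 66 67



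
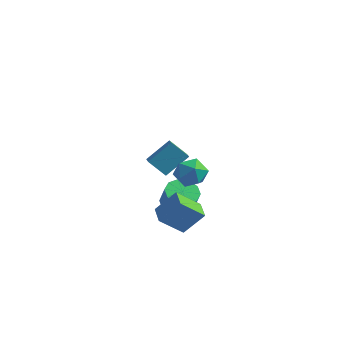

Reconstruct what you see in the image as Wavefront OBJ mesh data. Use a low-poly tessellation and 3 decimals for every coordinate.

v -1.928 2.083 -2.688
v -1.467 1.44 -2.351
v -1.161 3.181 -1.641
v -0.701 2.538 -1.304
v -0.999 2.282 -3.576
v -0.539 1.639 -3.239
v -0.233 3.38 -2.529
v 0.228 2.737 -2.192
v 3.879 -3.501 2.507
v 4.592 -3.635 1.95
v 3.008 -4.245 1.57
v 3.721 -4.379 1.013
v 3.688 -4.8 1.824
v 4.227 -4.341 2.404
v 3.373 -3.539 1.116
v 3.912 -3.08 1.696
v 4.28 -3.659 1.091
v 4.475 -4.438 1.529
v 3.125 -3.442 1.991
v 3.32 -4.221 2.429
v 1.957 -1.814 -2.359
v 2.787 -1.916 -2.692
v 3.212 -2.169 -1.554
v 2.383 -2.066 -1.221
v 2.724 -1.382 -2.549
v 3.149 -1.635 -1.412
v 2.368 -1.013 -2.334
v 2.793 -1.266 -1.197
v 1.855 -0.95 -2.128
v 2.28 -1.202 -0.991
v 1.381 -1.216 -2.01
v 1.806 -1.469 -0.873
v 1.128 -1.711 -2.026
v 1.553 -1.964 -0.888
v 1.191 -2.245 -2.168
v 1.616 -2.498 -1.031
v 1.547 -2.614 -2.383
v 1.972 -2.867 -1.246
v 2.06 -2.678 -2.589
v 2.485 -2.93 -1.452
v 2.534 -2.411 -2.707
v 2.959 -2.664 -1.57
v 2.836 -3.264 -2.462
v 1.944 -4.083 -1.386
v 3.687 -2.686 -1.316
v 2.795 -3.505 -0.24
v 3.505 -4.095 -2.54
v 2.613 -4.914 -1.464
v 4.356 -3.517 -1.394
v 3.464 -4.336 -0.318
f 2 4 1
f 5 2 1
f 1 4 3
f 3 5 1
f 2 8 4
f 6 2 5
f 6 8 2
f 4 8 3
f 7 5 3
f 3 8 7
f 7 6 5
f 8 6 7
f 9 20 14
f 9 14 10
f 9 10 16
f 9 16 19
f 9 19 20
f 10 14 18
f 14 20 13
f 20 19 11
f 19 16 15
f 16 10 17
f 12 18 13
f 12 13 11
f 12 11 15
f 12 15 17
f 12 17 18
f 13 18 14
f 11 13 20
f 15 11 19
f 17 15 16
f 18 17 10
f 22 21 25
f 22 25 23
f 23 25 26
f 23 26 24
f 25 21 27
f 25 27 26
f 26 27 28
f 26 28 24
f 27 21 29
f 27 29 28
f 28 29 30
f 28 30 24
f 29 21 31
f 29 31 30
f 30 31 32
f 30 32 24
f 31 21 33
f 31 33 32
f 32 33 34
f 32 34 24
f 33 21 35
f 33 35 34
f 34 35 36
f 34 36 24
f 35 21 37
f 35 37 36
f 36 37 38
f 36 38 24
f 37 21 39
f 37 39 38
f 38 39 40
f 38 40 24
f 39 21 41
f 39 41 40
f 40 41 42
f 40 42 24
f 41 21 22
f 41 22 42
f 42 22 23
f 42 23 24
f 44 46 43
f 47 44 43
f 43 46 45
f 45 47 43
f 44 50 46
f 48 44 47
f 48 50 44
f 46 50 45
f 49 47 45
f 45 50 49
f 49 48 47
f 50 48 49



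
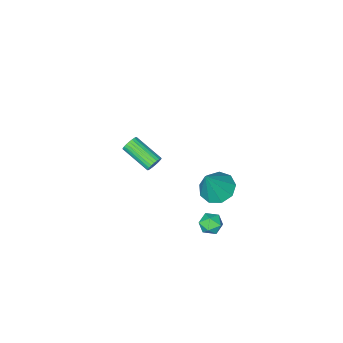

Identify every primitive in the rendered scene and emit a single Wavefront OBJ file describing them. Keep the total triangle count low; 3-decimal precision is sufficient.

v 1.341 3.138 1.349
v 2.164 3.483 0.875
v 2.299 3.302 3.131
v 1.752 4.01 1.048
v 1.148 4.129 1.361
v 0.635 3.785 1.669
v 0.452 3.137 1.827
v 0.685 2.49 1.761
v 1.225 2.146 1.502
v 1.82 2.266 1.172
v 2.191 2.794 0.924
v 0.902 -2.787 -1.898
v 1.275 -2.872 -2.279
v 1.651 -4.618 -1.523
v 1.278 -4.533 -1.142
v 1.391 -2.781 -2.128
v 1.767 -4.527 -1.371
v 1.432 -2.692 -1.942
v 1.808 -4.438 -1.185
v 1.392 -2.616 -1.749
v 1.768 -4.363 -0.992
v 1.278 -2.567 -1.579
v 1.654 -4.314 -0.822
v 1.106 -2.552 -1.457
v 1.483 -4.298 -0.701
v 0.904 -2.572 -1.403
v 1.28 -4.318 -0.646
v 0.701 -2.625 -1.424
v 1.077 -4.371 -0.667
v 0.529 -2.702 -1.517
v 0.905 -4.448 -0.761
v 0.413 -2.793 -1.669
v 0.789 -4.539 -0.912
v 0.372 -2.882 -1.855
v 0.748 -4.628 -1.098
v 0.412 -2.957 -2.048
v 0.788 -4.704 -1.291
v 0.526 -3.006 -2.218
v 0.902 -4.753 -1.461
v 0.697 -3.022 -2.339
v 1.074 -4.768 -1.583
v 0.9 -3.002 -2.394
v 1.276 -4.748 -1.637
v 1.103 -2.949 -2.373
v 1.479 -4.695 -1.616
v 1.6 3.437 -2.415
v 2.058 3.314 -1.865
v 1.002 2.466 -2.135
v 1.46 2.343 -1.585
v 1.001 2.905 -1.557
v 1.371 3.505 -1.73
v 1.689 2.275 -2.27
v 2.059 2.875 -2.443
v 2.112 2.596 -1.775
v 1.687 2.985 -1.335
v 1.373 2.795 -2.665
v 0.948 3.184 -2.225
f 2 1 4
f 2 4 3
f 4 1 5
f 4 5 3
f 5 1 6
f 5 6 3
f 6 1 7
f 6 7 3
f 7 1 8
f 7 8 3
f 8 1 9
f 8 9 3
f 9 1 10
f 9 10 3
f 10 1 11
f 10 11 3
f 11 1 2
f 11 2 3
f 13 12 16
f 13 16 14
f 14 16 17
f 14 17 15
f 16 12 18
f 16 18 17
f 17 18 19
f 17 19 15
f 18 12 20
f 18 20 19
f 19 20 21
f 19 21 15
f 20 12 22
f 20 22 21
f 21 22 23
f 21 23 15
f 22 12 24
f 22 24 23
f 23 24 25
f 23 25 15
f 24 12 26
f 24 26 25
f 25 26 27
f 25 27 15
f 26 12 28
f 26 28 27
f 27 28 29
f 27 29 15
f 28 12 30
f 28 30 29
f 29 30 31
f 29 31 15
f 30 12 32
f 30 32 31
f 31 32 33
f 31 33 15
f 32 12 34
f 32 34 33
f 33 34 35
f 33 35 15
f 34 12 36
f 34 36 35
f 35 36 37
f 35 37 15
f 36 12 38
f 36 38 37
f 37 38 39
f 37 39 15
f 38 12 40
f 38 40 39
f 39 40 41
f 39 41 15
f 40 12 42
f 40 42 41
f 41 42 43
f 41 43 15
f 42 12 44
f 42 44 43
f 43 44 45
f 43 45 15
f 44 12 13
f 44 13 45
f 45 13 14
f 45 14 15
f 46 57 51
f 46 51 47
f 46 47 53
f 46 53 56
f 46 56 57
f 47 51 55
f 51 57 50
f 57 56 48
f 56 53 52
f 53 47 54
f 49 55 50
f 49 50 48
f 49 48 52
f 49 52 54
f 49 54 55
f 50 55 51
f 48 50 57
f 52 48 56
f 54 52 53
f 55 54 47



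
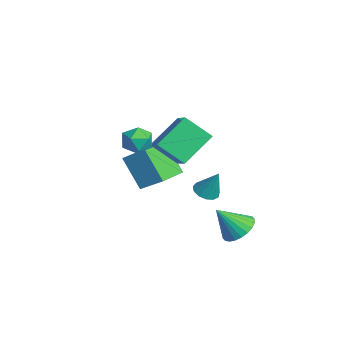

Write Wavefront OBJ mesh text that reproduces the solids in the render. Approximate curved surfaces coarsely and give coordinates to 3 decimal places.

v 2.446 1.216 -3.509
v 3.228 1.628 -3.042
v 2.174 0.124 -2.091
v 2.938 1.858 -2.92
v 2.572 1.99 -2.888
v 2.187 2.005 -2.951
v 1.842 1.899 -3.098
v 1.588 1.69 -3.308
v 1.465 1.408 -3.549
v 1.492 1.097 -3.783
v 1.663 0.805 -3.976
v 1.954 0.575 -4.097
v 2.32 0.442 -4.129
v 2.704 0.428 -4.067
v 3.05 0.533 -3.919
v 3.303 0.743 -3.709
v 3.426 1.024 -3.469
v 3.4 1.335 -3.234
v -2.146 -1.345 -2.253
v -3.306 -1.905 -0.583
v -1.397 -0.397 -1.415
v -2.558 -0.958 0.255
v -0.762 -2.842 -1.795
v -1.923 -3.403 -0.125
v -0.014 -1.895 -0.957
v -1.174 -2.455 0.713
v 0.929 -3.575 3.603
v 1.531 -2.944 3.578
v 1.849 -4.476 3.022
v 2.451 -3.845 2.997
v 2.197 -4.175 3.764
v 1.629 -3.619 4.123
v 1.751 -3.801 2.477
v 1.183 -3.245 2.836
v 2.039 -3.084 2.882
v 2.315 -3.315 3.677
v 1.065 -4.105 2.923
v 1.341 -4.336 3.718
v -0.991 -2.238 1.167
v 0.634 -2.391 2.139
v -1.605 -0.611 2.448
v 0.021 -0.763 3.42
v -0.221 -1.077 0.06
v 1.405 -1.229 1.032
v -0.834 0.551 1.341
v 0.791 0.398 2.313
v 0.521 0.183 -1.745
v 0.994 -0.36 -1.737
v 1.039 0.657 -0.275
v 1.185 -0.044 -1.906
v 1.164 0.344 -2.024
v 0.94 0.68 -2.054
v 0.582 0.859 -1.985
v 0.205 0.823 -1.84
v -0.072 0.583 -1.665
v -0.161 0.217 -1.516
v -0.033 -0.16 -1.439
v 0.27 -0.429 -1.459
v 0.653 -0.503 -1.571
f 2 1 4
f 2 4 3
f 4 1 5
f 4 5 3
f 5 1 6
f 5 6 3
f 6 1 7
f 6 7 3
f 7 1 8
f 7 8 3
f 8 1 9
f 8 9 3
f 9 1 10
f 9 10 3
f 10 1 11
f 10 11 3
f 11 1 12
f 11 12 3
f 12 1 13
f 12 13 3
f 13 1 14
f 13 14 3
f 14 1 15
f 14 15 3
f 15 1 16
f 15 16 3
f 16 1 17
f 16 17 3
f 17 1 18
f 17 18 3
f 18 1 2
f 18 2 3
f 20 22 19
f 23 20 19
f 19 22 21
f 21 23 19
f 20 26 22
f 24 20 23
f 24 26 20
f 22 26 21
f 25 23 21
f 21 26 25
f 25 24 23
f 26 24 25
f 27 38 32
f 27 32 28
f 27 28 34
f 27 34 37
f 27 37 38
f 28 32 36
f 32 38 31
f 38 37 29
f 37 34 33
f 34 28 35
f 30 36 31
f 30 31 29
f 30 29 33
f 30 33 35
f 30 35 36
f 31 36 32
f 29 31 38
f 33 29 37
f 35 33 34
f 36 35 28
f 40 42 39
f 43 40 39
f 39 42 41
f 41 43 39
f 40 46 42
f 44 40 43
f 44 46 40
f 42 46 41
f 45 43 41
f 41 46 45
f 45 44 43
f 46 44 45
f 48 47 50
f 48 50 49
f 50 47 51
f 50 51 49
f 51 47 52
f 51 52 49
f 52 47 53
f 52 53 49
f 53 47 54
f 53 54 49
f 54 47 55
f 54 55 49
f 55 47 56
f 55 56 49
f 56 47 57
f 56 57 49
f 57 47 58
f 57 58 49
f 58 47 59
f 58 59 49
f 59 47 48
f 59 48 49

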